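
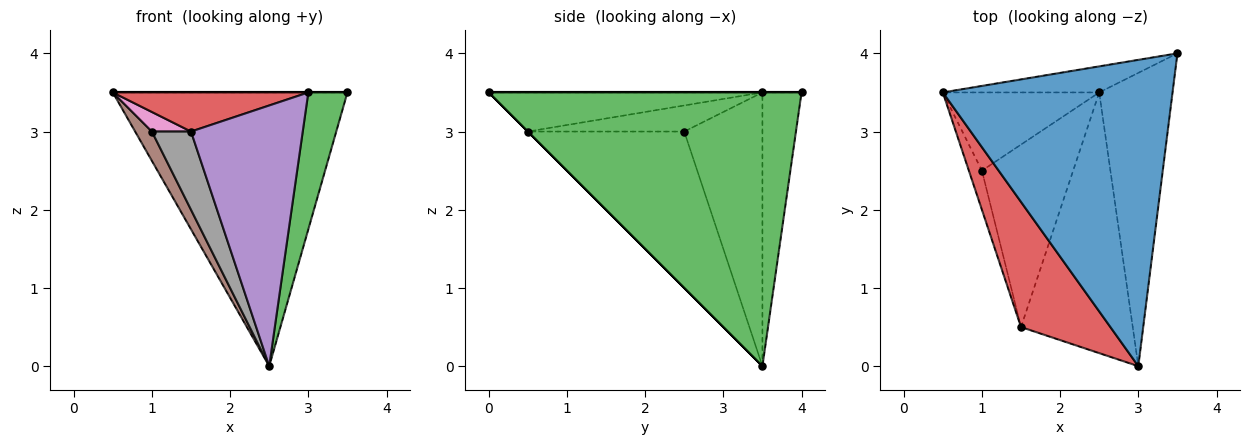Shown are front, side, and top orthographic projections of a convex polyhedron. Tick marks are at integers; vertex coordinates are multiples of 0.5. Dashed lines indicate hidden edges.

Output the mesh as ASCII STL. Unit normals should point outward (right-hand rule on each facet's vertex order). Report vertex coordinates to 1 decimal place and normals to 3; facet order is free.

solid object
 facet normal 0.000 0.000 1.000
  outer loop
   vertex 3.0 0.0 3.5
   vertex 3.5 4.0 3.5
   vertex 0.5 3.5 3.5
  endloop
 endfacet
 facet normal -0.164 0.982 -0.094
  outer loop
   vertex 2.5 3.5 0.0
   vertex 0.5 3.5 3.5
   vertex 3.5 4.0 3.5
  endloop
 endfacet
 facet normal 0.959 -0.120 -0.257
  outer loop
   vertex 2.5 3.5 0.0
   vertex 3.5 4.0 3.5
   vertex 3.0 0.0 3.5
  endloop
 endfacet
 facet normal -0.385 -0.275 0.881
  outer loop
   vertex 1.5 0.5 3.0
   vertex 3.0 0.0 3.5
   vertex 0.5 3.5 3.5
  endloop
 endfacet
 facet normal 0.000 -0.707 -0.707
  outer loop
   vertex 1.5 0.5 3.0
   vertex 2.5 3.5 0.0
   vertex 3.0 0.0 3.5
  endloop
 endfacet
 facet normal -0.854 -0.183 -0.488
  outer loop
   vertex 1.0 2.5 3.0
   vertex 0.5 3.5 3.5
   vertex 2.5 3.5 0.0
  endloop
 endfacet
 facet normal -0.873 -0.218 -0.436
  outer loop
   vertex 1.0 2.5 3.0
   vertex 1.5 0.5 3.0
   vertex 0.5 3.5 3.5
  endloop
 endfacet
 facet normal -0.844 -0.211 -0.493
  outer loop
   vertex 1.0 2.5 3.0
   vertex 2.5 3.5 0.0
   vertex 1.5 0.5 3.0
  endloop
 endfacet
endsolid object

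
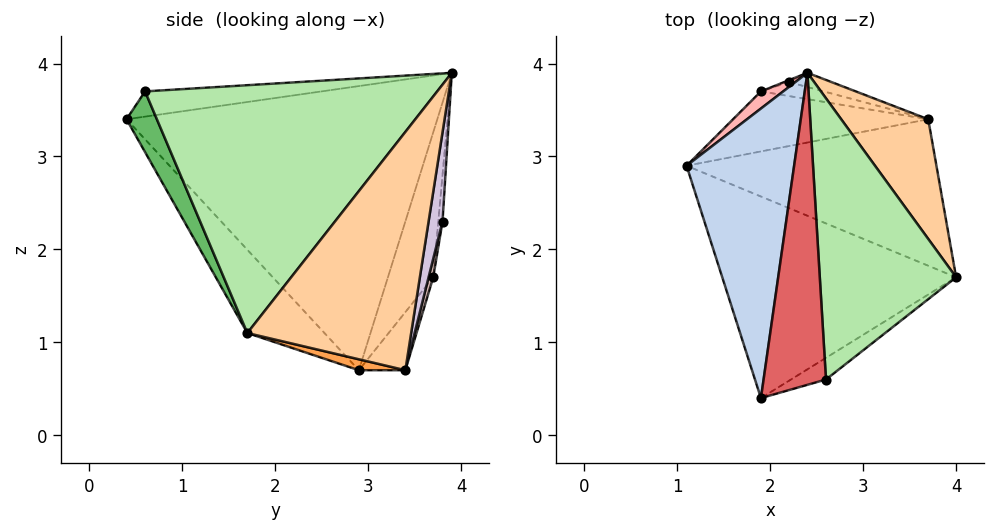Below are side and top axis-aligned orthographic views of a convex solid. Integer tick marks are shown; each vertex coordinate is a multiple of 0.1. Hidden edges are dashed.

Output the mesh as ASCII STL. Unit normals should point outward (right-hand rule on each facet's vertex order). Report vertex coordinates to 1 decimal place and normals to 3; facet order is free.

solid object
 facet normal -0.223 -0.747 -0.626
  outer loop
   vertex 1.9 0.4 3.4
   vertex 1.1 2.9 0.7
   vertex 4.0 1.7 1.1
  endloop
 endfacet
 facet normal -0.932 0.083 0.353
  outer loop
   vertex 2.4 3.9 3.9
   vertex 1.1 2.9 0.7
   vertex 1.9 0.4 3.4
  endloop
 endfacet
 facet normal 0.043 -0.222 -0.974
  outer loop
   vertex 3.7 3.4 0.7
   vertex 4.0 1.7 1.1
   vertex 1.1 2.9 0.7
  endloop
 endfacet
 facet normal 0.912 0.239 0.333
  outer loop
   vertex 3.7 3.4 0.7
   vertex 2.4 3.9 3.9
   vertex 4.0 1.7 1.1
  endloop
 endfacet
 facet normal 0.348 -0.916 -0.200
  outer loop
   vertex 2.6 0.6 3.7
   vertex 1.9 0.4 3.4
   vertex 4.0 1.7 1.1
  endloop
 endfacet
 facet normal 0.876 0.024 0.482
  outer loop
   vertex 2.6 0.6 3.7
   vertex 4.0 1.7 1.1
   vertex 2.4 3.9 3.9
  endloop
 endfacet
 facet normal -0.374 -0.079 0.924
  outer loop
   vertex 2.6 0.6 3.7
   vertex 2.4 3.9 3.9
   vertex 1.9 0.4 3.4
  endloop
 endfacet
 facet normal -0.772 0.624 0.119
  outer loop
   vertex 1.9 3.7 1.7
   vertex 1.1 2.9 0.7
   vertex 2.4 3.9 3.9
  endloop
 endfacet
 facet normal -0.159 0.829 -0.536
  outer loop
   vertex 1.9 3.7 1.7
   vertex 3.7 3.4 0.7
   vertex 1.1 2.9 0.7
  endloop
 endfacet
 facet normal 0.173 0.981 -0.083
  outer loop
   vertex 2.2 3.8 2.3
   vertex 2.4 3.9 3.9
   vertex 3.7 3.4 0.7
  endloop
 endfacet
 facet normal -0.268 0.963 -0.027
  outer loop
   vertex 2.2 3.8 2.3
   vertex 1.9 3.7 1.7
   vertex 2.4 3.9 3.9
  endloop
 endfacet
 facet normal 0.057 0.980 -0.192
  outer loop
   vertex 2.2 3.8 2.3
   vertex 3.7 3.4 0.7
   vertex 1.9 3.7 1.7
  endloop
 endfacet
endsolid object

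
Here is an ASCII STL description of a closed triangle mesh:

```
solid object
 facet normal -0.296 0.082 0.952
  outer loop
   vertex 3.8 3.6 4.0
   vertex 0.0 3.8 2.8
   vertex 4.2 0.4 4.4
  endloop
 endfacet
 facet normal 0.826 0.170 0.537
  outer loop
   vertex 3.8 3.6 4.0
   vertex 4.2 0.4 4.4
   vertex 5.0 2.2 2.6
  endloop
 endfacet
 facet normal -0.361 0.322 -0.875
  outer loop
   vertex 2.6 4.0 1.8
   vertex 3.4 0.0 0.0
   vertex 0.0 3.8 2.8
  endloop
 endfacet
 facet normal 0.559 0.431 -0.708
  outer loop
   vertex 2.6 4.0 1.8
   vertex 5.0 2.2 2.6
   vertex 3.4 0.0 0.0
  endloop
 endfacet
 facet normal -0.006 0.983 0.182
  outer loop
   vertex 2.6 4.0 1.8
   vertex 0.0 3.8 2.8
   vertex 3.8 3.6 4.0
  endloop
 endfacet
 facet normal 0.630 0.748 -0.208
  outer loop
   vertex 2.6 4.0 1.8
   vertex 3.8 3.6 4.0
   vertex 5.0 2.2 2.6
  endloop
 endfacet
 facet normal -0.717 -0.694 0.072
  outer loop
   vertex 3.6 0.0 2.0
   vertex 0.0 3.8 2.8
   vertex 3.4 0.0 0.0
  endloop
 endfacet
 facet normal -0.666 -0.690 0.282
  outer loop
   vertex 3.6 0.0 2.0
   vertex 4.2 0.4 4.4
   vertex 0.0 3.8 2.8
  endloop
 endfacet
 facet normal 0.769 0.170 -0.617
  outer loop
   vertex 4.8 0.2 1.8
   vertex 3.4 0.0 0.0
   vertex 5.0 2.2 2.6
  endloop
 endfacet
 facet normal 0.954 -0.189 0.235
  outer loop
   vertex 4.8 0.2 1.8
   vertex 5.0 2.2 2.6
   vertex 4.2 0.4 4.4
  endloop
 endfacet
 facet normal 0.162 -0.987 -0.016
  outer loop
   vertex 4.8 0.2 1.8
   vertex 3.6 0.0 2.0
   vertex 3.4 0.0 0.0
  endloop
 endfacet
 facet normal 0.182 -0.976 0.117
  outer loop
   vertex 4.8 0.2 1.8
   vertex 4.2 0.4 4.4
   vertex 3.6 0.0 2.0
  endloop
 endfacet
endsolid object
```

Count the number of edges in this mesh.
18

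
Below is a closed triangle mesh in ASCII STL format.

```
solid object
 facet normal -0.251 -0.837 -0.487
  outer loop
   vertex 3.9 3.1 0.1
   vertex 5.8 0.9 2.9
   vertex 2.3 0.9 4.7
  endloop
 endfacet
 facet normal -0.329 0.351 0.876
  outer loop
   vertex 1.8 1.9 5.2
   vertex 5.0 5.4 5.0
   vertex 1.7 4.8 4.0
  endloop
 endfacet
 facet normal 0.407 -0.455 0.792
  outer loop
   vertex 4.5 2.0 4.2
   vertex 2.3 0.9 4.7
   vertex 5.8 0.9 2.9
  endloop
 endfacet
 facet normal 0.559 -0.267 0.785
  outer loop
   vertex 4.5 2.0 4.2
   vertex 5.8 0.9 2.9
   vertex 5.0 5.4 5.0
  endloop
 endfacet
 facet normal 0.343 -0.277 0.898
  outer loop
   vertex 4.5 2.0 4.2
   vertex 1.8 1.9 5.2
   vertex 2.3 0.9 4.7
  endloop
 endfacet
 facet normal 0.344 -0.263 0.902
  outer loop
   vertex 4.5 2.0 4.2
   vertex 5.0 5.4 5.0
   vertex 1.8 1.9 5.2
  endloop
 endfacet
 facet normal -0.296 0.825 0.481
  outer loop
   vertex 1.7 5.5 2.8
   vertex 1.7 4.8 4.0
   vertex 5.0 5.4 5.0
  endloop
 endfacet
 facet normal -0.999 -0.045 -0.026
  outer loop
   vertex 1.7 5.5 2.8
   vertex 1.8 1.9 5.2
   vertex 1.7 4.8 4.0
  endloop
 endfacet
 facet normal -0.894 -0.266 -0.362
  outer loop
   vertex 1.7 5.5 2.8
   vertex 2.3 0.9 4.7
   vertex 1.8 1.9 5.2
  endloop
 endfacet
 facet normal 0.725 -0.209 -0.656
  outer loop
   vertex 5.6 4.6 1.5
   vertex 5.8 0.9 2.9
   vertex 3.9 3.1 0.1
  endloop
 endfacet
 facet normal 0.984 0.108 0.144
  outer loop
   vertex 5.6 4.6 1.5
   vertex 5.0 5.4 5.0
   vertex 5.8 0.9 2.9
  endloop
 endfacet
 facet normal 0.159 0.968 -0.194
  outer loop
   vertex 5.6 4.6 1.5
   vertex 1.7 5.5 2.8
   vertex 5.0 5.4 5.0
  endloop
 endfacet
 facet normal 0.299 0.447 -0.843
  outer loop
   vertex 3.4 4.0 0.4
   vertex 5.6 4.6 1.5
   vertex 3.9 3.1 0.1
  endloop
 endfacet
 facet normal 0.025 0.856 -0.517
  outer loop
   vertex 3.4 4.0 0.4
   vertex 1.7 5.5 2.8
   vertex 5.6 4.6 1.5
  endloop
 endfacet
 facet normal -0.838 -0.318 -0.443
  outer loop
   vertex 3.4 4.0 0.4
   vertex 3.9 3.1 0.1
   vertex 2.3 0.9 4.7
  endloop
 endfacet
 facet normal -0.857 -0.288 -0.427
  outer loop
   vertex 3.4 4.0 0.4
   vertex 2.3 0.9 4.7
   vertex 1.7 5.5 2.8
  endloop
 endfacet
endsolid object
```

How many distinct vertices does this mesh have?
10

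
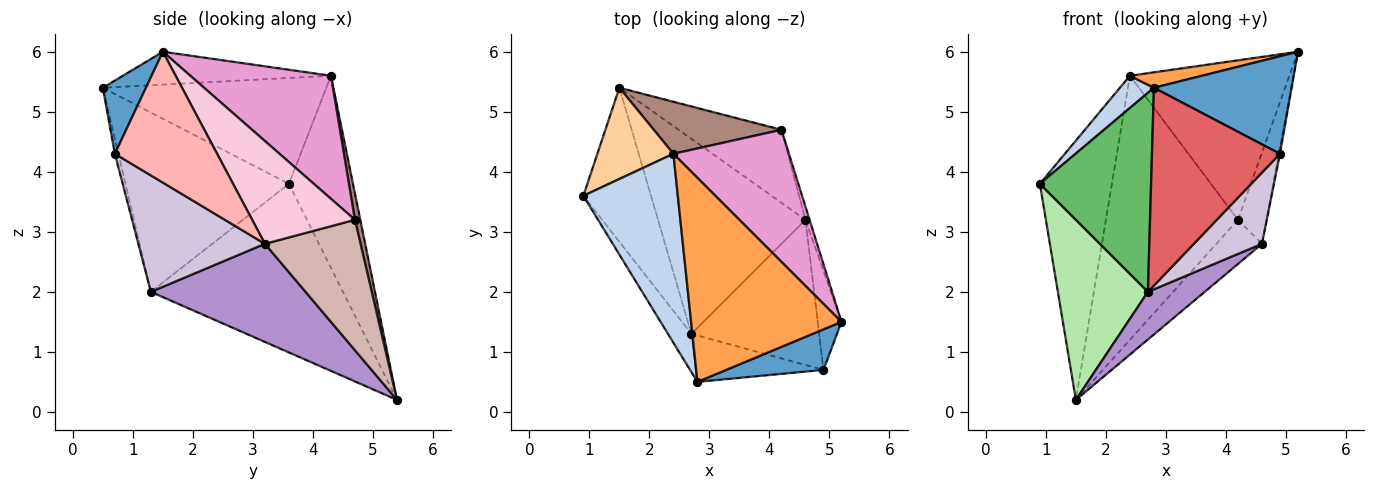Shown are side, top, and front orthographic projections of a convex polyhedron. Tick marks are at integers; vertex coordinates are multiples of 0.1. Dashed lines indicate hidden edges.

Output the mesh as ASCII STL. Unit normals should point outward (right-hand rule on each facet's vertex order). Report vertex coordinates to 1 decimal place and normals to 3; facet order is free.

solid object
 facet normal 0.278 -0.887 0.369
  outer loop
   vertex 4.9 0.7 4.3
   vertex 5.2 1.5 6.0
   vertex 2.8 0.5 5.4
  endloop
 endfacet
 facet normal -0.741 -0.113 0.662
  outer loop
   vertex 2.4 4.3 5.6
   vertex 0.9 3.6 3.8
   vertex 2.8 0.5 5.4
  endloop
 endfacet
 facet normal -0.213 -0.074 0.974
  outer loop
   vertex 2.4 4.3 5.6
   vertex 2.8 0.5 5.4
   vertex 5.2 1.5 6.0
  endloop
 endfacet
 facet normal -0.643 0.723 0.254
  outer loop
   vertex 2.4 4.3 5.6
   vertex 1.5 5.4 0.2
   vertex 0.9 3.6 3.8
  endloop
 endfacet
 facet normal -0.822 -0.559 -0.107
  outer loop
   vertex 2.7 1.3 2.0
   vertex 2.8 0.5 5.4
   vertex 0.9 3.6 3.8
  endloop
 endfacet
 facet normal -0.851 -0.399 -0.341
  outer loop
   vertex 2.7 1.3 2.0
   vertex 0.9 3.6 3.8
   vertex 1.5 5.4 0.2
  endloop
 endfacet
 facet normal -0.027 -0.973 -0.228
  outer loop
   vertex 2.7 1.3 2.0
   vertex 4.9 0.7 4.3
   vertex 2.8 0.5 5.4
  endloop
 endfacet
 facet normal 0.984 0.011 -0.179
  outer loop
   vertex 4.6 3.2 2.8
   vertex 5.2 1.5 6.0
   vertex 4.9 0.7 4.3
  endloop
 endfacet
 facet normal 0.543 -0.199 -0.816
  outer loop
   vertex 4.6 3.2 2.8
   vertex 2.7 1.3 2.0
   vertex 1.5 5.4 0.2
  endloop
 endfacet
 facet normal 0.633 -0.341 -0.695
  outer loop
   vertex 4.6 3.2 2.8
   vertex 4.9 0.7 4.3
   vertex 2.7 1.3 2.0
  endloop
 endfacet
 facet normal 0.040 0.980 0.193
  outer loop
   vertex 4.2 4.7 3.2
   vertex 1.5 5.4 0.2
   vertex 2.4 4.3 5.6
  endloop
 endfacet
 facet normal 0.735 0.351 -0.580
  outer loop
   vertex 4.2 4.7 3.2
   vertex 4.6 3.2 2.8
   vertex 1.5 5.4 0.2
  endloop
 endfacet
 facet normal 0.562 0.637 0.528
  outer loop
   vertex 4.2 4.7 3.2
   vertex 2.4 4.3 5.6
   vertex 5.2 1.5 6.0
  endloop
 endfacet
 facet normal 0.963 0.267 -0.039
  outer loop
   vertex 4.2 4.7 3.2
   vertex 5.2 1.5 6.0
   vertex 4.6 3.2 2.8
  endloop
 endfacet
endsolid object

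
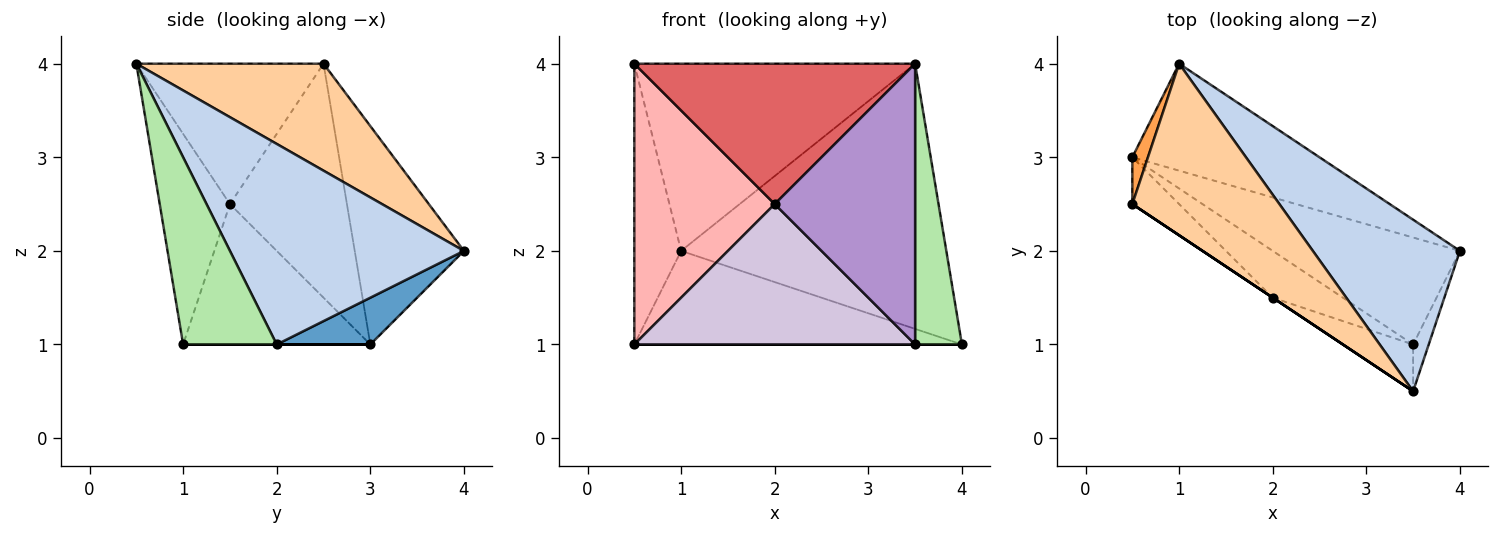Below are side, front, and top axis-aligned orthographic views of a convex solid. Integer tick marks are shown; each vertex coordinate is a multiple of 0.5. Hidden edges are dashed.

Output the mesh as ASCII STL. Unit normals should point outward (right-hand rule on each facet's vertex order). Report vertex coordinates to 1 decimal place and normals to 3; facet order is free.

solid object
 facet normal 0.185 0.647 -0.740
  outer loop
   vertex 1.0 4.0 2.0
   vertex 4.0 2.0 1.0
   vertex 0.5 3.0 1.0
  endloop
 endfacet
 facet normal 0.595 0.675 0.437
  outer loop
   vertex 1.0 4.0 2.0
   vertex 3.5 0.5 4.0
   vertex 4.0 2.0 1.0
  endloop
 endfacet
 facet normal -0.917 0.393 0.066
  outer loop
   vertex 0.5 2.5 4.0
   vertex 1.0 4.0 2.0
   vertex 0.5 3.0 1.0
  endloop
 endfacet
 facet normal 0.441 0.662 0.606
  outer loop
   vertex 0.5 2.5 4.0
   vertex 3.5 0.5 4.0
   vertex 1.0 4.0 2.0
  endloop
 endfacet
 facet normal 0.000 0.000 -1.000
  outer loop
   vertex 3.5 1.0 1.0
   vertex 0.5 3.0 1.0
   vertex 4.0 2.0 1.0
  endloop
 endfacet
 facet normal 0.892 -0.446 -0.074
  outer loop
   vertex 3.5 1.0 1.0
   vertex 4.0 2.0 1.0
   vertex 3.5 0.5 4.0
  endloop
 endfacet
 facet normal -0.555 -0.832 0.000
  outer loop
   vertex 2.0 1.5 2.5
   vertex 3.5 0.5 4.0
   vertex 0.5 2.5 4.0
  endloop
 endfacet
 facet normal -0.635 -0.762 -0.127
  outer loop
   vertex 2.0 1.5 2.5
   vertex 0.5 2.5 4.0
   vertex 0.5 3.0 1.0
  endloop
 endfacet
 facet normal -0.442 -0.885 -0.147
  outer loop
   vertex 2.0 1.5 2.5
   vertex 3.5 1.0 1.0
   vertex 3.5 0.5 4.0
  endloop
 endfacet
 facet normal -0.535 -0.802 -0.267
  outer loop
   vertex 2.0 1.5 2.5
   vertex 0.5 3.0 1.0
   vertex 3.5 1.0 1.0
  endloop
 endfacet
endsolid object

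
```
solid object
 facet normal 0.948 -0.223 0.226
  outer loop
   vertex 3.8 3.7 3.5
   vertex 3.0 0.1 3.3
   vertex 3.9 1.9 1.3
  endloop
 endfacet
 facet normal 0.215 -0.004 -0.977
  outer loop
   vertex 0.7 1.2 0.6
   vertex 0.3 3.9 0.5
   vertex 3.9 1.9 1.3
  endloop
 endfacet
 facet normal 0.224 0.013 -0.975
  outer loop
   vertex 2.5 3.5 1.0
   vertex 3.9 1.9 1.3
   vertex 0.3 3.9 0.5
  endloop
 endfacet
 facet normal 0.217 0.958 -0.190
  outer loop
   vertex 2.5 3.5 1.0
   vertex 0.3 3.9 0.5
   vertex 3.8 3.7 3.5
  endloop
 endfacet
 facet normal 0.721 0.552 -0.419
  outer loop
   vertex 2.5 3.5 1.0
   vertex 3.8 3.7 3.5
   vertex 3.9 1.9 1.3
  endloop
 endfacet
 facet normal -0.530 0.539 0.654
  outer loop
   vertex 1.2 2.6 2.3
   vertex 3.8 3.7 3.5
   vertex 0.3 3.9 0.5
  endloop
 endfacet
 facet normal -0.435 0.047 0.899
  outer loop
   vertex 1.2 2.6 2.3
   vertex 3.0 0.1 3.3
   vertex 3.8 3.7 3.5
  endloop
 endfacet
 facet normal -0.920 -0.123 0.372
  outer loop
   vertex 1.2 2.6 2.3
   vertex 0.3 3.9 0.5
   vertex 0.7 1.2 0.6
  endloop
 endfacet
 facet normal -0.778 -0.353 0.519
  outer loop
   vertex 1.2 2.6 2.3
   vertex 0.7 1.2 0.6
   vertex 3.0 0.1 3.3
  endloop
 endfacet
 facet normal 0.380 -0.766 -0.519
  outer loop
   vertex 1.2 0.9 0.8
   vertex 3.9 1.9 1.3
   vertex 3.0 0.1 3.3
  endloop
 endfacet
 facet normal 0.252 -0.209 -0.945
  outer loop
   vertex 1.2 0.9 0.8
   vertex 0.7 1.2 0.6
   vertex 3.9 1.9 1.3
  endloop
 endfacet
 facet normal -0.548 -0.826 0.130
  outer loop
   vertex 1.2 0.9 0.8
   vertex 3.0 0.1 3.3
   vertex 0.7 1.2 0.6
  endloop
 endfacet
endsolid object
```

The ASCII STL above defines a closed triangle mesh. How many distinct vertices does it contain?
8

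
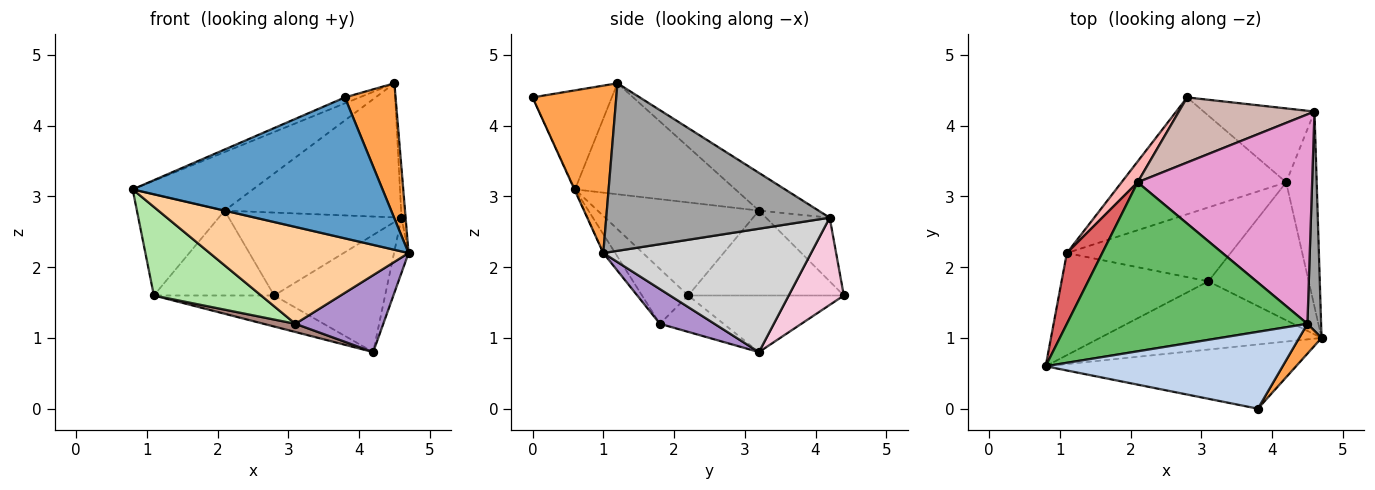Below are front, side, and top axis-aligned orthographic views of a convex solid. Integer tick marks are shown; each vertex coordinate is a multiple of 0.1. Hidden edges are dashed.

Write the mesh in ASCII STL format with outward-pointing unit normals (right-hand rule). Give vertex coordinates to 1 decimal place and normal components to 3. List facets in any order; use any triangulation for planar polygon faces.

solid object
 facet normal -0.002 -0.910 -0.415
  outer loop
   vertex 3.8 0.0 4.4
   vertex 0.8 0.6 3.1
   vertex 4.7 1.0 2.2
  endloop
 endfacet
 facet normal -0.385 0.071 0.920
  outer loop
   vertex 3.8 0.0 4.4
   vertex 4.5 1.2 4.6
   vertex 0.8 0.6 3.1
  endloop
 endfacet
 facet normal 0.850 -0.515 0.114
  outer loop
   vertex 3.8 0.0 4.4
   vertex 4.7 1.0 2.2
   vertex 4.5 1.2 4.6
  endloop
 endfacet
 facet normal -0.049 -0.817 -0.575
  outer loop
   vertex 3.1 1.8 1.2
   vertex 4.7 1.0 2.2
   vertex 0.8 0.6 3.1
  endloop
 endfacet
 facet normal -0.400 0.300 0.866
  outer loop
   vertex 2.1 3.2 2.8
   vertex 0.8 0.6 3.1
   vertex 4.5 1.2 4.6
  endloop
 endfacet
 facet normal -0.272 -0.631 -0.727
  outer loop
   vertex 1.1 2.2 1.6
   vertex 3.1 1.8 1.2
   vertex 0.8 0.6 3.1
  endloop
 endfacet
 facet normal -0.833 0.453 0.317
  outer loop
   vertex 1.1 2.2 1.6
   vertex 0.8 0.6 3.1
   vertex 2.1 3.2 2.8
  endloop
 endfacet
 facet normal -0.783 0.605 0.148
  outer loop
   vertex 1.1 2.2 1.6
   vertex 2.1 3.2 2.8
   vertex 2.8 4.4 1.6
  endloop
 endfacet
 facet normal 0.289 -0.466 -0.836
  outer loop
   vertex 4.2 3.2 0.8
   vertex 4.7 1.0 2.2
   vertex 3.1 1.8 1.2
  endloop
 endfacet
 facet normal -0.315 0.244 -0.917
  outer loop
   vertex 4.2 3.2 0.8
   vertex 1.1 2.2 1.6
   vertex 2.8 4.4 1.6
  endloop
 endfacet
 facet normal -0.216 -0.108 -0.970
  outer loop
   vertex 4.2 3.2 0.8
   vertex 3.1 1.8 1.2
   vertex 1.1 2.2 1.6
  endloop
 endfacet
 facet normal -0.278 0.755 0.593
  outer loop
   vertex 4.6 4.2 2.7
   vertex 2.8 4.4 1.6
   vertex 2.1 3.2 2.8
  endloop
 endfacet
 facet normal -0.179 0.531 0.828
  outer loop
   vertex 4.6 4.2 2.7
   vertex 2.1 3.2 2.8
   vertex 4.5 1.2 4.6
  endloop
 endfacet
 facet normal 0.387 0.780 -0.492
  outer loop
   vertex 4.6 4.2 2.7
   vertex 4.2 3.2 0.8
   vertex 2.8 4.4 1.6
  endloop
 endfacet
 facet normal 0.997 0.018 0.082
  outer loop
   vertex 4.6 4.2 2.7
   vertex 4.5 1.2 4.6
   vertex 4.7 1.0 2.2
  endloop
 endfacet
 facet normal 0.969 0.068 -0.240
  outer loop
   vertex 4.6 4.2 2.7
   vertex 4.7 1.0 2.2
   vertex 4.2 3.2 0.8
  endloop
 endfacet
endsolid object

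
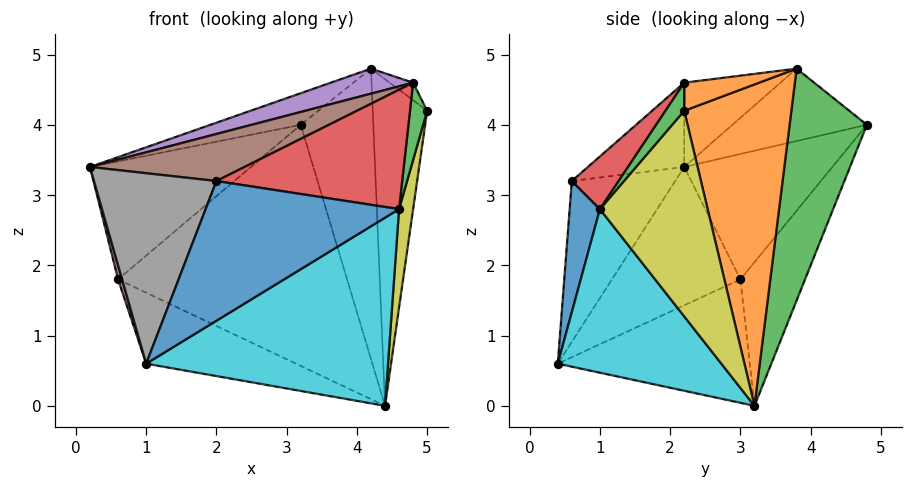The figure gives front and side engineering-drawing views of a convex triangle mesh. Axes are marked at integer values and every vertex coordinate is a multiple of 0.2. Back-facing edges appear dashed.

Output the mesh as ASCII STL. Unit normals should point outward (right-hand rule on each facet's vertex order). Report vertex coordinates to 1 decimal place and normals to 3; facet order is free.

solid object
 facet normal -0.415 0.278 0.866
  outer loop
   vertex 4.2 3.8 4.8
   vertex 3.2 4.8 4.0
   vertex 0.2 2.2 3.4
  endloop
 endfacet
 facet normal 0.891 0.453 -0.019
  outer loop
   vertex 4.2 3.8 4.8
   vertex 5.0 2.2 4.2
   vertex 4.4 3.2 0.0
  endloop
 endfacet
 facet normal 0.728 0.684 -0.055
  outer loop
   vertex 4.2 3.8 4.8
   vertex 4.4 3.2 0.0
   vertex 3.2 4.8 4.0
  endloop
 endfacet
 facet normal -0.664 0.722 0.195
  outer loop
   vertex 0.6 3.0 1.8
   vertex 0.2 2.2 3.4
   vertex 3.2 4.8 4.0
  endloop
 endfacet
 facet normal -0.246 0.872 -0.423
  outer loop
   vertex 0.6 3.0 1.8
   vertex 3.2 4.8 4.0
   vertex 4.4 3.2 0.0
  endloop
 endfacet
 facet normal -0.966 -0.030 -0.257
  outer loop
   vertex 0.6 3.0 1.8
   vertex 1.0 0.4 0.6
   vertex 0.2 2.2 3.4
  endloop
 endfacet
 facet normal -0.419 0.327 -0.847
  outer loop
   vertex 0.6 3.0 1.8
   vertex 4.4 3.2 0.0
   vertex 1.0 0.4 0.6
  endloop
 endfacet
 facet normal -0.617 -0.730 0.293
  outer loop
   vertex 2.0 0.6 3.2
   vertex 0.2 2.2 3.4
   vertex 1.0 0.4 0.6
  endloop
 endfacet
 facet normal 0.977 -0.127 -0.170
  outer loop
   vertex 4.6 1.0 2.8
   vertex 4.4 3.2 0.0
   vertex 5.0 2.2 4.2
  endloop
 endfacet
 facet normal 0.461 -0.682 -0.568
  outer loop
   vertex 4.6 1.0 2.8
   vertex 1.0 0.4 0.6
   vertex 4.4 3.2 0.0
  endloop
 endfacet
 facet normal 0.155 -0.988 0.017
  outer loop
   vertex 4.6 1.0 2.8
   vertex 2.0 0.6 3.2
   vertex 1.0 0.4 0.6
  endloop
 endfacet
 facet normal 0.861 0.269 0.431
  outer loop
   vertex 4.8 2.2 4.6
   vertex 5.0 2.2 4.2
   vertex 4.2 3.8 4.8
  endloop
 endfacet
 facet normal 0.692 -0.634 0.346
  outer loop
   vertex 4.8 2.2 4.6
   vertex 4.6 1.0 2.8
   vertex 5.0 2.2 4.2
  endloop
 endfacet
 facet normal 0.208 -0.824 0.526
  outer loop
   vertex 4.8 2.2 4.6
   vertex 2.0 0.6 3.2
   vertex 4.6 1.0 2.8
  endloop
 endfacet
 facet normal -0.247 -0.211 0.946
  outer loop
   vertex 4.8 2.2 4.6
   vertex 4.2 3.8 4.8
   vertex 0.2 2.2 3.4
  endloop
 endfacet
 facet normal -0.234 -0.375 0.897
  outer loop
   vertex 4.8 2.2 4.6
   vertex 0.2 2.2 3.4
   vertex 2.0 0.6 3.2
  endloop
 endfacet
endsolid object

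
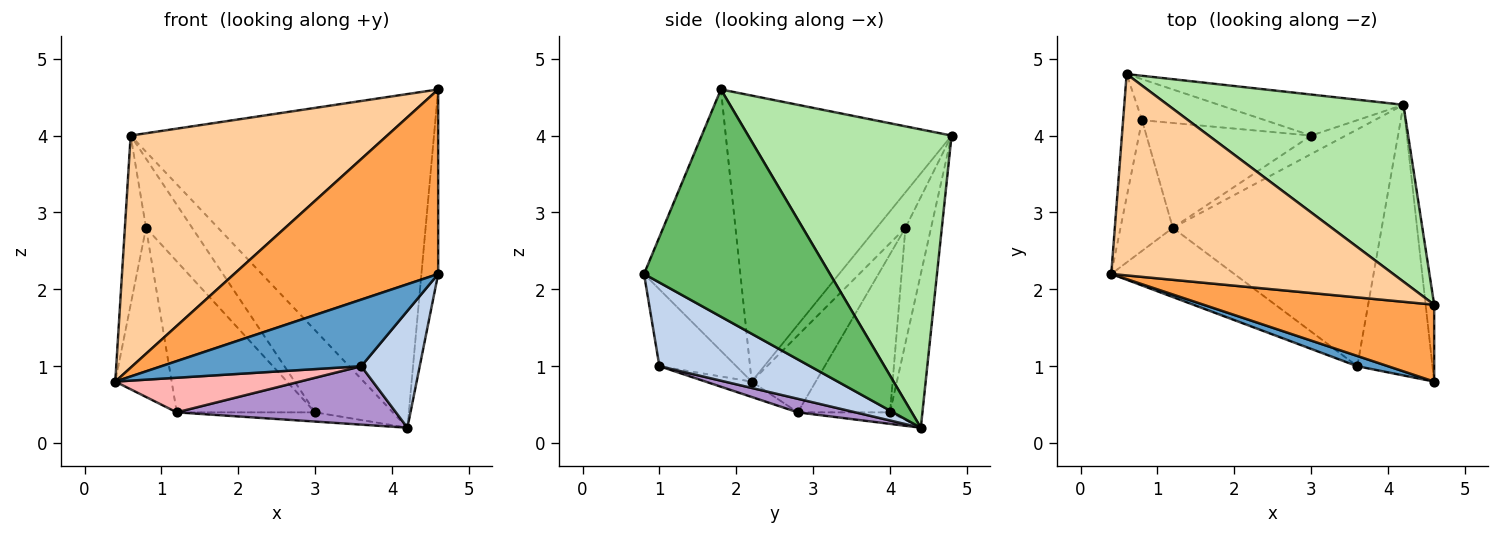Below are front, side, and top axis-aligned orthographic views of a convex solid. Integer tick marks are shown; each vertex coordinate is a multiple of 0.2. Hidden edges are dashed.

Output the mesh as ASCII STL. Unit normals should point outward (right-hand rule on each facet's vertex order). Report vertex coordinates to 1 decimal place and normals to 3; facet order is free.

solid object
 facet normal -0.355 -0.924 0.142
  outer loop
   vertex 3.6 1.0 1.0
   vertex 4.6 0.8 2.2
   vertex 0.4 2.2 0.8
  endloop
 endfacet
 facet normal 0.715 -0.277 -0.642
  outer loop
   vertex 3.6 1.0 1.0
   vertex 4.2 4.4 0.2
   vertex 4.6 0.8 2.2
  endloop
 endfacet
 facet normal -0.400 -0.846 0.353
  outer loop
   vertex 4.6 1.8 4.6
   vertex 0.4 2.2 0.8
   vertex 4.6 0.8 2.2
  endloop
 endfacet
 facet normal -0.554 -0.629 0.546
  outer loop
   vertex 4.6 1.8 4.6
   vertex 0.6 4.8 4.0
   vertex 0.4 2.2 0.8
  endloop
 endfacet
 facet normal 0.995 0.090 -0.037
  outer loop
   vertex 4.6 1.8 4.6
   vertex 4.6 0.8 2.2
   vertex 4.2 4.4 0.2
  endloop
 endfacet
 facet normal 0.510 0.760 0.403
  outer loop
   vertex 4.6 1.8 4.6
   vertex 4.2 4.4 0.2
   vertex 0.6 4.8 4.0
  endloop
 endfacet
 facet normal -0.349 0.838 -0.419
  outer loop
   vertex 3.0 4.0 0.4
   vertex 0.6 4.8 4.0
   vertex 4.2 4.4 0.2
  endloop
 endfacet
 facet normal -0.111 -0.444 -0.889
  outer loop
   vertex 1.2 2.8 0.4
   vertex 3.6 1.0 1.0
   vertex 0.4 2.2 0.8
  endloop
 endfacet
 facet normal 0.063 -0.239 -0.969
  outer loop
   vertex 1.2 2.8 0.4
   vertex 4.2 4.4 0.2
   vertex 3.6 1.0 1.0
  endloop
 endfacet
 facet normal -0.286 0.429 -0.857
  outer loop
   vertex 1.2 2.8 0.4
   vertex 3.0 4.0 0.4
   vertex 4.2 4.4 0.2
  endloop
 endfacet
 facet normal -0.431 0.776 -0.460
  outer loop
   vertex 0.8 4.2 2.8
   vertex 0.6 4.8 4.0
   vertex 3.0 4.0 0.4
  endloop
 endfacet
 facet normal -0.480 0.720 -0.500
  outer loop
   vertex 0.8 4.2 2.8
   vertex 3.0 4.0 0.4
   vertex 1.2 2.8 0.4
  endloop
 endfacet
 facet normal -0.741 0.543 -0.395
  outer loop
   vertex 0.8 4.2 2.8
   vertex 0.4 2.2 0.8
   vertex 0.6 4.8 4.0
  endloop
 endfacet
 facet normal -0.669 0.588 -0.455
  outer loop
   vertex 0.8 4.2 2.8
   vertex 1.2 2.8 0.4
   vertex 0.4 2.2 0.8
  endloop
 endfacet
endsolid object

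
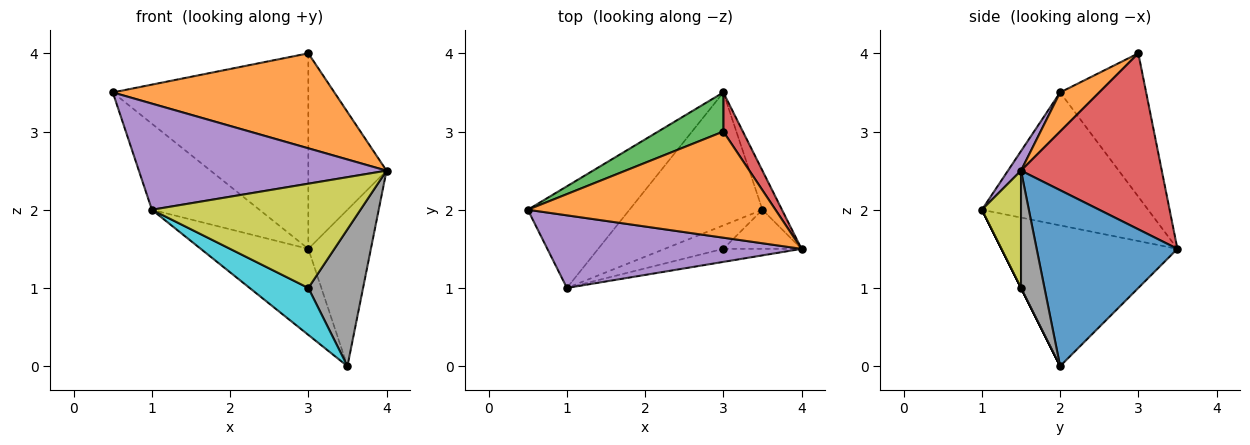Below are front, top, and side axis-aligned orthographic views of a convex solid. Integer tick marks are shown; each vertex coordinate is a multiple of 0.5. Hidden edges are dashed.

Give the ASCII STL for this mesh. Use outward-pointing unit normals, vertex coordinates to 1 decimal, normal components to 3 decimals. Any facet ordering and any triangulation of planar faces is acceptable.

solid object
 facet normal 0.909 0.404 -0.101
  outer loop
   vertex 3.5 2.0 0.0
   vertex 3.0 3.5 1.5
   vertex 4.0 1.5 2.5
  endloop
 endfacet
 facet normal 0.117 -0.662 0.740
  outer loop
   vertex 3.0 3.0 4.0
   vertex 0.5 2.0 3.5
   vertex 4.0 1.5 2.5
  endloop
 endfacet
 facet normal -0.396 0.900 0.180
  outer loop
   vertex 3.0 3.0 4.0
   vertex 3.0 3.5 1.5
   vertex 0.5 2.0 3.5
  endloop
 endfacet
 facet normal 0.870 0.483 0.097
  outer loop
   vertex 3.0 3.0 4.0
   vertex 4.0 1.5 2.5
   vertex 3.0 3.5 1.5
  endloop
 endfacet
 facet normal 0.043 -0.825 0.564
  outer loop
   vertex 1.0 1.0 2.0
   vertex 4.0 1.5 2.5
   vertex 0.5 2.0 3.5
  endloop
 endfacet
 facet normal -0.706 0.457 -0.540
  outer loop
   vertex 1.0 1.0 2.0
   vertex 0.5 2.0 3.5
   vertex 3.0 3.5 1.5
  endloop
 endfacet
 facet normal -0.664 0.406 -0.627
  outer loop
   vertex 1.0 1.0 2.0
   vertex 3.0 3.5 1.5
   vertex 3.5 2.0 0.0
  endloop
 endfacet
 facet normal 0.381 -0.889 -0.254
  outer loop
   vertex 3.0 1.5 1.0
   vertex 3.5 2.0 0.0
   vertex 4.0 1.5 2.5
  endloop
 endfacet
 facet normal 0.183 -0.976 -0.122
  outer loop
   vertex 3.0 1.5 1.0
   vertex 4.0 1.5 2.5
   vertex 1.0 1.0 2.0
  endloop
 endfacet
 facet normal 0.000 -0.894 -0.447
  outer loop
   vertex 3.0 1.5 1.0
   vertex 1.0 1.0 2.0
   vertex 3.5 2.0 0.0
  endloop
 endfacet
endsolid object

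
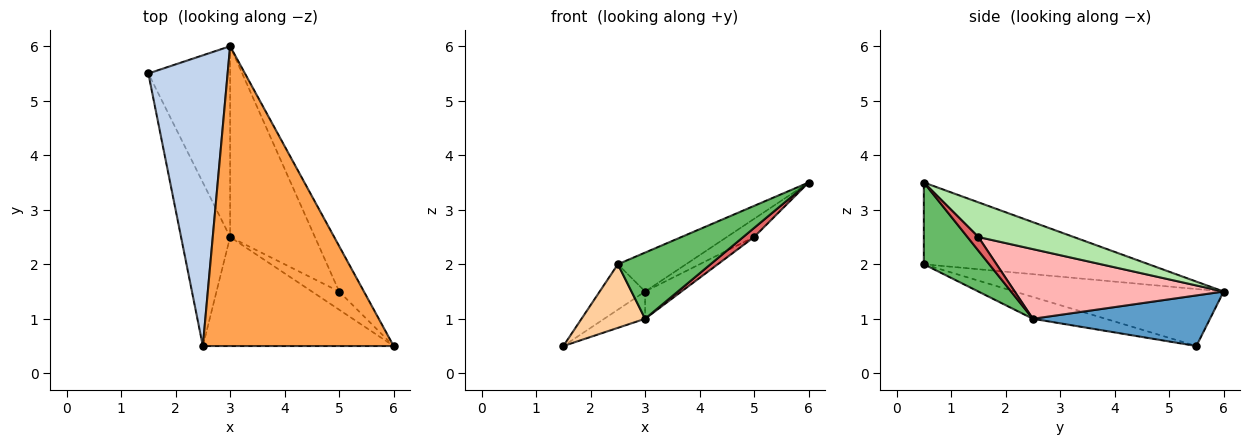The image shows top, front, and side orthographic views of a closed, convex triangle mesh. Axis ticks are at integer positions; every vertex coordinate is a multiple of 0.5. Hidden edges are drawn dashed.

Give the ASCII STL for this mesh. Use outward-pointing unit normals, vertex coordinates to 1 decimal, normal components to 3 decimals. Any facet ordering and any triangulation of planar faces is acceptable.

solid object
 facet normal 0.523 0.121 -0.844
  outer loop
   vertex 3.0 2.5 1.0
   vertex 1.5 5.5 0.5
   vertex 3.0 6.0 1.5
  endloop
 endfacet
 facet normal -0.579 0.126 0.806
  outer loop
   vertex 2.5 0.5 2.0
   vertex 3.0 6.0 1.5
   vertex 1.5 5.5 0.5
  endloop
 endfacet
 facet normal -0.391 0.119 0.913
  outer loop
   vertex 2.5 0.5 2.0
   vertex 6.0 0.5 3.5
   vertex 3.0 6.0 1.5
  endloop
 endfacet
 facet normal -0.383 -0.335 -0.861
  outer loop
   vertex 2.5 0.5 2.0
   vertex 1.5 5.5 0.5
   vertex 3.0 2.5 1.0
  endloop
 endfacet
 facet normal 0.344 -0.487 -0.803
  outer loop
   vertex 2.5 0.5 2.0
   vertex 3.0 2.5 1.0
   vertex 6.0 0.5 3.5
  endloop
 endfacet
 facet normal 0.793 0.226 -0.566
  outer loop
   vertex 5.0 1.5 2.5
   vertex 3.0 6.0 1.5
   vertex 6.0 0.5 3.5
  endloop
 endfacet
 facet normal 0.408 -0.408 -0.816
  outer loop
   vertex 5.0 1.5 2.5
   vertex 6.0 0.5 3.5
   vertex 3.0 2.5 1.0
  endloop
 endfacet
 facet normal 0.631 0.110 -0.768
  outer loop
   vertex 5.0 1.5 2.5
   vertex 3.0 2.5 1.0
   vertex 3.0 6.0 1.5
  endloop
 endfacet
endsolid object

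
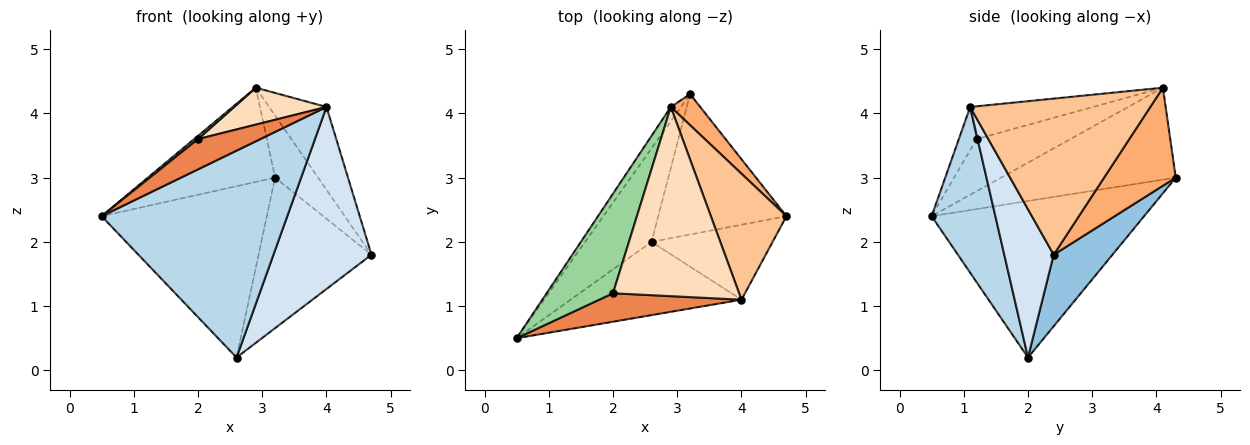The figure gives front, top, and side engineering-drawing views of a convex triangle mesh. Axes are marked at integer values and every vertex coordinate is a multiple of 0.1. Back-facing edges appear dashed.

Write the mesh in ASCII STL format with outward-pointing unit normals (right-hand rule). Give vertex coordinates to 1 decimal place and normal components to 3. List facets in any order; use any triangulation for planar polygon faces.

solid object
 facet normal -0.749 0.582 -0.318
  outer loop
   vertex 2.6 2.0 0.2
   vertex 0.5 0.5 2.4
   vertex 3.2 4.3 3.0
  endloop
 endfacet
 facet normal 0.356 0.683 -0.638
  outer loop
   vertex 2.6 2.0 0.2
   vertex 3.2 4.3 3.0
   vertex 4.7 2.4 1.8
  endloop
 endfacet
 facet normal 0.308 -0.897 -0.318
  outer loop
   vertex 4.0 1.1 4.1
   vertex 0.5 0.5 2.4
   vertex 2.6 2.0 0.2
  endloop
 endfacet
 facet normal 0.423 -0.838 -0.345
  outer loop
   vertex 4.0 1.1 4.1
   vertex 2.6 2.0 0.2
   vertex 4.7 2.4 1.8
  endloop
 endfacet
 facet normal -0.203 -0.714 0.670
  outer loop
   vertex 2.0 1.2 3.6
   vertex 0.5 0.5 2.4
   vertex 4.0 1.1 4.1
  endloop
 endfacet
 facet normal 0.830 0.498 0.249
  outer loop
   vertex 2.9 4.1 4.4
   vertex 4.7 2.4 1.8
   vertex 3.2 4.3 3.0
  endloop
 endfacet
 facet normal 0.865 0.275 0.419
  outer loop
   vertex 2.9 4.1 4.4
   vertex 4.0 1.1 4.1
   vertex 4.7 2.4 1.8
  endloop
 endfacet
 facet normal -0.247 -0.186 0.951
  outer loop
   vertex 2.9 4.1 4.4
   vertex 2.0 1.2 3.6
   vertex 4.0 1.1 4.1
  endloop
 endfacet
 facet normal -0.805 0.586 -0.089
  outer loop
   vertex 2.9 4.1 4.4
   vertex 3.2 4.3 3.0
   vertex 0.5 0.5 2.4
  endloop
 endfacet
 facet normal -0.617 -0.025 0.786
  outer loop
   vertex 2.9 4.1 4.4
   vertex 0.5 0.5 2.4
   vertex 2.0 1.2 3.6
  endloop
 endfacet
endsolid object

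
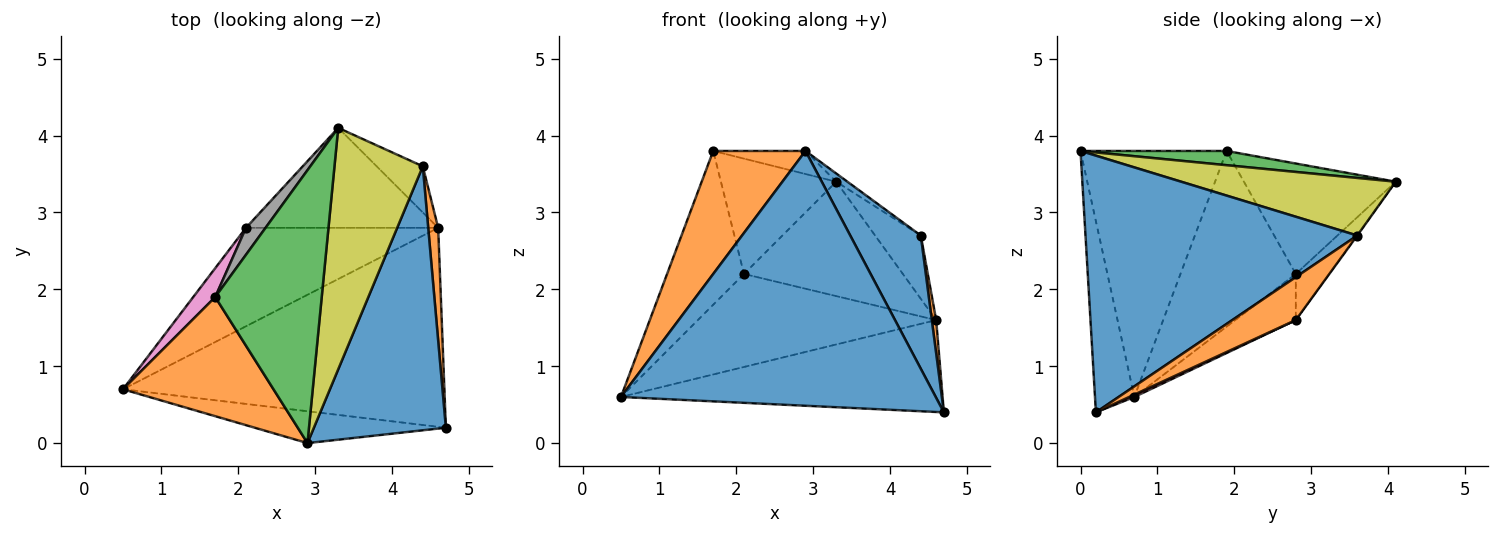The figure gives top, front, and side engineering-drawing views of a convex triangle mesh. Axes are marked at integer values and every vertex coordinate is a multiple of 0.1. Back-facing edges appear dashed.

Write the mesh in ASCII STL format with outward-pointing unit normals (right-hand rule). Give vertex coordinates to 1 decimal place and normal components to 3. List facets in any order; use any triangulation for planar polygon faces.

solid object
 facet normal -0.123 -0.985 -0.123
  outer loop
   vertex 2.9 0.0 3.8
   vertex 0.5 0.7 0.6
   vertex 4.7 0.2 0.4
  endloop
 endfacet
 facet normal -0.751 -0.474 0.459
  outer loop
   vertex 1.7 1.9 3.8
   vertex 0.5 0.7 0.6
   vertex 2.9 0.0 3.8
  endloop
 endfacet
 facet normal 0.132 0.083 0.988
  outer loop
   vertex 1.7 1.9 3.8
   vertex 2.9 0.0 3.8
   vertex 3.3 4.1 3.4
  endloop
 endfacet
 facet normal 0.007 0.419 -0.908
  outer loop
   vertex 4.6 2.8 1.6
   vertex 4.7 0.2 0.4
   vertex 0.5 0.7 0.6
  endloop
 endfacet
 facet normal -0.172 0.677 -0.716
  outer loop
   vertex 2.1 2.8 2.2
   vertex 4.6 2.8 1.6
   vertex 0.5 0.7 0.6
  endloop
 endfacet
 facet normal -0.156 0.744 -0.650
  outer loop
   vertex 2.1 2.8 2.2
   vertex 3.3 4.1 3.4
   vertex 4.6 2.8 1.6
  endloop
 endfacet
 facet normal -0.828 0.552 0.103
  outer loop
   vertex 2.1 2.8 2.2
   vertex 0.5 0.7 0.6
   vertex 1.7 1.9 3.8
  endloop
 endfacet
 facet normal -0.789 0.599 0.140
  outer loop
   vertex 2.1 2.8 2.2
   vertex 1.7 1.9 3.8
   vertex 3.3 4.1 3.4
  endloop
 endfacet
 facet normal 0.546 0.028 0.837
  outer loop
   vertex 4.4 3.6 2.7
   vertex 3.3 4.1 3.4
   vertex 2.9 0.0 3.8
  endloop
 endfacet
 facet normal -0.008 0.808 -0.589
  outer loop
   vertex 4.4 3.6 2.7
   vertex 4.6 2.8 1.6
   vertex 3.3 4.1 3.4
  endloop
 endfacet
 facet normal 0.867 -0.225 0.446
  outer loop
   vertex 4.4 3.6 2.7
   vertex 2.9 0.0 3.8
   vertex 4.7 0.2 0.4
  endloop
 endfacet
 facet normal 0.972 -0.067 0.225
  outer loop
   vertex 4.4 3.6 2.7
   vertex 4.7 0.2 0.4
   vertex 4.6 2.8 1.6
  endloop
 endfacet
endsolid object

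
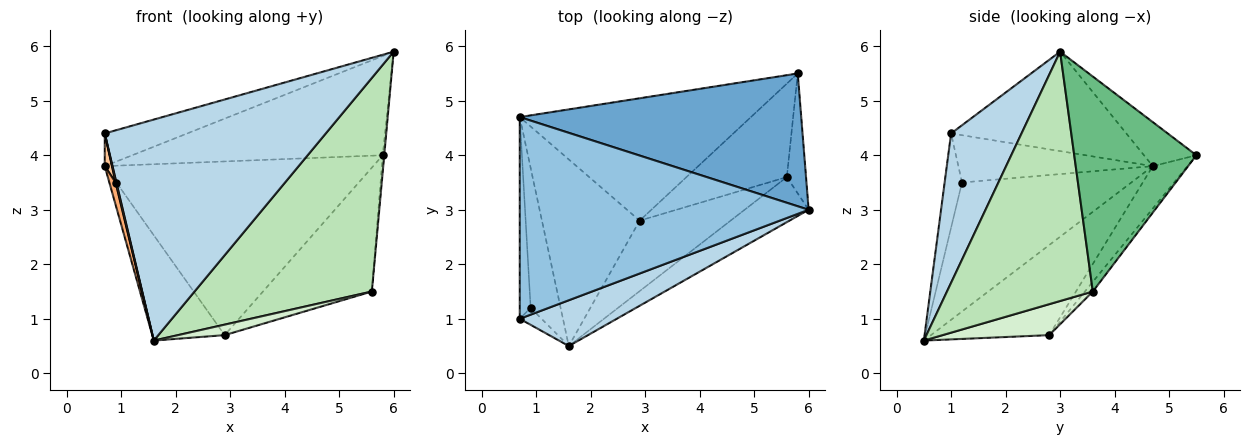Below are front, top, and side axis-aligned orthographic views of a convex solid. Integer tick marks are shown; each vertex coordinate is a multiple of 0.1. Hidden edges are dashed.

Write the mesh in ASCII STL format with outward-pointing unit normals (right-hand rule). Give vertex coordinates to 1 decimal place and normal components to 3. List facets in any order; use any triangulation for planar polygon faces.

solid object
 facet normal -0.124 0.594 0.795
  outer loop
   vertex 5.8 5.5 4.0
   vertex 0.7 4.7 3.8
   vertex 6.0 3.0 5.9
  endloop
 endfacet
 facet normal -0.322 0.152 0.935
  outer loop
   vertex 0.7 1.0 4.4
   vertex 6.0 3.0 5.9
   vertex 0.7 4.7 3.8
  endloop
 endfacet
 facet normal 0.298 -0.935 0.194
  outer loop
   vertex 0.7 1.0 4.4
   vertex 1.6 0.5 0.6
   vertex 6.0 3.0 5.9
  endloop
 endfacet
 facet normal -0.626 0.383 -0.679
  outer loop
   vertex 2.9 2.8 0.7
   vertex 1.6 0.5 0.6
   vertex 0.7 4.7 3.8
  endloop
 endfacet
 facet normal -0.105 0.813 -0.573
  outer loop
   vertex 2.9 2.8 0.7
   vertex 0.7 4.7 3.8
   vertex 5.8 5.5 4.0
  endloop
 endfacet
 facet normal -0.973 -0.036 -0.226
  outer loop
   vertex 0.9 1.2 3.5
   vertex 0.7 4.7 3.8
   vertex 1.6 0.5 0.6
  endloop
 endfacet
 facet normal -0.974 -0.036 -0.224
  outer loop
   vertex 0.9 1.2 3.5
   vertex 0.7 1.0 4.4
   vertex 0.7 4.7 3.8
  endloop
 endfacet
 facet normal -0.973 -0.040 -0.225
  outer loop
   vertex 0.9 1.2 3.5
   vertex 1.6 0.5 0.6
   vertex 0.7 1.0 4.4
  endloop
 endfacet
 facet normal 0.996 0.012 -0.089
  outer loop
   vertex 5.6 3.6 1.5
   vertex 5.8 5.5 4.0
   vertex 6.0 3.0 5.9
  endloop
 endfacet
 facet normal -0.058 0.797 -0.601
  outer loop
   vertex 5.6 3.6 1.5
   vertex 2.9 2.8 0.7
   vertex 5.8 5.5 4.0
  endloop
 endfacet
 facet normal 0.627 -0.762 -0.161
  outer loop
   vertex 5.6 3.6 1.5
   vertex 6.0 3.0 5.9
   vertex 1.6 0.5 0.6
  endloop
 endfacet
 facet normal 0.319 -0.140 -0.937
  outer loop
   vertex 5.6 3.6 1.5
   vertex 1.6 0.5 0.6
   vertex 2.9 2.8 0.7
  endloop
 endfacet
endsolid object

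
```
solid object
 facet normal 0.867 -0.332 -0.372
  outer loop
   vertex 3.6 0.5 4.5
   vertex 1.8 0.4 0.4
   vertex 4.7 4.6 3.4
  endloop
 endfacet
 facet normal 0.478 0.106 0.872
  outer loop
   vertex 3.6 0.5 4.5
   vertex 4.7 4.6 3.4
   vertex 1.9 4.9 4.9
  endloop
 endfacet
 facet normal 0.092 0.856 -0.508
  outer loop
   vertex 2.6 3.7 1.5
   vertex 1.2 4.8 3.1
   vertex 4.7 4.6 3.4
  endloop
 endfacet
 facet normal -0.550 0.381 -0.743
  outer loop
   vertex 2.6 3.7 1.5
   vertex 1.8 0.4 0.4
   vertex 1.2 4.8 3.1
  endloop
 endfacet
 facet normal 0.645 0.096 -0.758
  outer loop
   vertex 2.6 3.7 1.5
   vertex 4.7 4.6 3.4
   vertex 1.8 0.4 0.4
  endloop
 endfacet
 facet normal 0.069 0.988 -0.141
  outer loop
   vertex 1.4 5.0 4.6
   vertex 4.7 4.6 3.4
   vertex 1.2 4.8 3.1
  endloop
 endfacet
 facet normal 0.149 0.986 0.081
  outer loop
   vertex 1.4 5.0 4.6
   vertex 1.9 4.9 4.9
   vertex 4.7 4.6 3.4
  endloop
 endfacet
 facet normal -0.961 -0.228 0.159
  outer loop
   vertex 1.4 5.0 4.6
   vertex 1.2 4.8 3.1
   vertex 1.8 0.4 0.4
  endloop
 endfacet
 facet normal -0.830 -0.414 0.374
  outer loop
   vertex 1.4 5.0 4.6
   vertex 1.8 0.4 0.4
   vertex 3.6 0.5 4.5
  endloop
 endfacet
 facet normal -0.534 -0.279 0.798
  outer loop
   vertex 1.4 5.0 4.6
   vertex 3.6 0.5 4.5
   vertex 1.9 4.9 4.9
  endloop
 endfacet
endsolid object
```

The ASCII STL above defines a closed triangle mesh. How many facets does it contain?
10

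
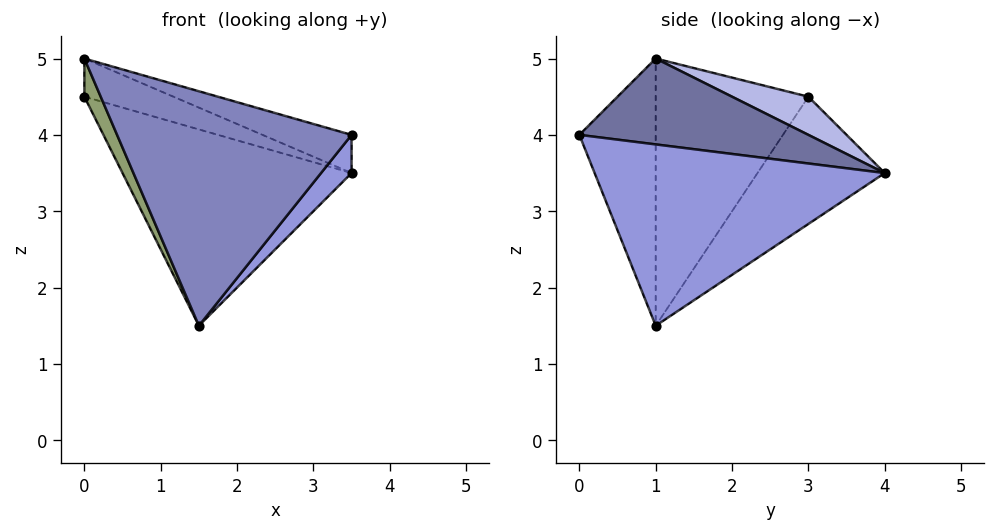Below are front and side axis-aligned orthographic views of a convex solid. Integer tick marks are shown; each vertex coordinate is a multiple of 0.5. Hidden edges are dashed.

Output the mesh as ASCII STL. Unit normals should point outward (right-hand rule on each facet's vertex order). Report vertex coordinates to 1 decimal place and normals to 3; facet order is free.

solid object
 facet normal 0.304 0.118 0.945
  outer loop
   vertex 3.5 0.0 4.0
   vertex 3.5 4.0 3.5
   vertex 0.0 1.0 5.0
  endloop
 endfacet
 facet normal -0.307 -0.943 -0.132
  outer loop
   vertex 1.5 1.0 1.5
   vertex 3.5 0.0 4.0
   vertex 0.0 1.0 5.0
  endloop
 endfacet
 facet normal 0.762 -0.080 -0.642
  outer loop
   vertex 1.5 1.0 1.5
   vertex 3.5 4.0 3.5
   vertex 3.5 0.0 4.0
  endloop
 endfacet
 facet normal 0.204 0.237 0.950
  outer loop
   vertex 0.0 3.0 4.5
   vertex 0.0 1.0 5.0
   vertex 3.5 4.0 3.5
  endloop
 endfacet
 facet normal -0.915 -0.098 -0.392
  outer loop
   vertex 0.0 3.0 4.5
   vertex 1.5 1.0 1.5
   vertex 0.0 1.0 5.0
  endloop
 endfacet
 facet normal -0.375 0.674 -0.637
  outer loop
   vertex 0.0 3.0 4.5
   vertex 3.5 4.0 3.5
   vertex 1.5 1.0 1.5
  endloop
 endfacet
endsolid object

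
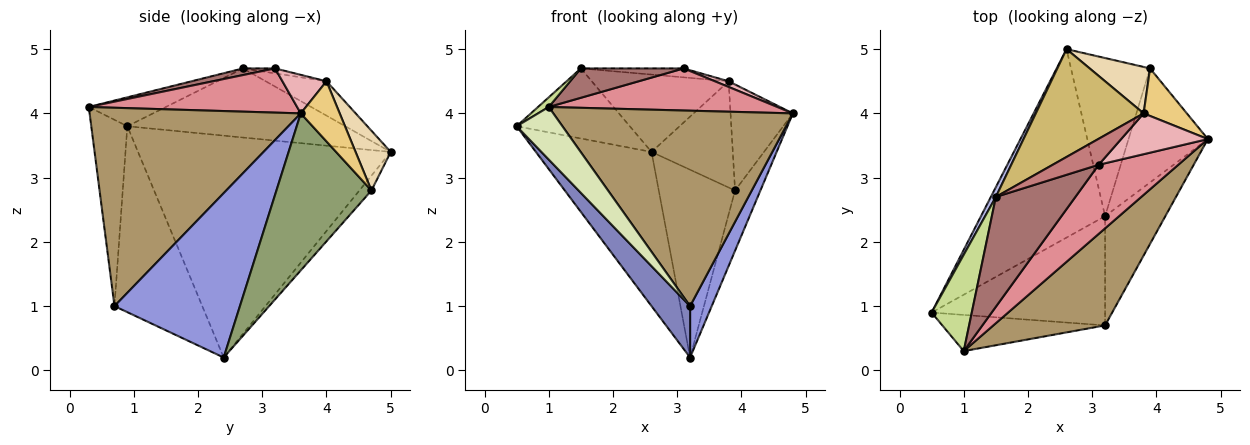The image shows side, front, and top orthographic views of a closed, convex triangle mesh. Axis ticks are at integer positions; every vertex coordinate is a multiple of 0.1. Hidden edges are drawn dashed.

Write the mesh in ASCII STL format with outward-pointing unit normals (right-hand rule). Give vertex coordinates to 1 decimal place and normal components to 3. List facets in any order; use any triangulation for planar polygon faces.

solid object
 facet normal -0.811 0.371 -0.453
  outer loop
   vertex 3.2 2.4 0.2
   vertex 0.5 0.9 3.8
   vertex 2.6 5.0 3.4
  endloop
 endfacet
 facet normal -0.696 -0.306 -0.650
  outer loop
   vertex 3.2 0.7 1.0
   vertex 0.5 0.9 3.8
   vertex 3.2 2.4 0.2
  endloop
 endfacet
 facet normal 0.927 -0.160 -0.340
  outer loop
   vertex 3.2 0.7 1.0
   vertex 3.2 2.4 0.2
   vertex 4.8 3.6 4.0
  endloop
 endfacet
 facet normal -0.886 0.460 0.064
  outer loop
   vertex 1.5 2.7 4.7
   vertex 2.6 5.0 3.4
   vertex 0.5 0.9 3.8
  endloop
 endfacet
 facet normal 0.868 0.232 -0.439
  outer loop
   vertex 3.9 4.7 2.8
   vertex 4.8 3.6 4.0
   vertex 3.2 2.4 0.2
  endloop
 endfacet
 facet normal -0.120 0.759 -0.639
  outer loop
   vertex 3.9 4.7 2.8
   vertex 3.2 2.4 0.2
   vertex 2.6 5.0 3.4
  endloop
 endfacet
 facet normal -0.582 -0.081 0.809
  outer loop
   vertex 1.0 0.3 4.1
   vertex 1.5 2.7 4.7
   vertex 0.5 0.9 3.8
  endloop
 endfacet
 facet normal -0.544 -0.691 -0.475
  outer loop
   vertex 1.0 0.3 4.1
   vertex 0.5 0.9 3.8
   vertex 3.2 0.7 1.0
  endloop
 endfacet
 facet normal 0.620 -0.703 0.349
  outer loop
   vertex 1.0 0.3 4.1
   vertex 3.2 0.7 1.0
   vertex 4.8 3.6 4.0
  endloop
 endfacet
 facet normal -0.251 0.564 0.787
  outer loop
   vertex 3.8 4.0 4.5
   vertex 2.6 5.0 3.4
   vertex 1.5 2.7 4.7
  endloop
 endfacet
 facet normal 0.495 0.793 0.356
  outer loop
   vertex 3.8 4.0 4.5
   vertex 4.8 3.6 4.0
   vertex 3.9 4.7 2.8
  endloop
 endfacet
 facet normal 0.368 0.852 0.372
  outer loop
   vertex 3.8 4.0 4.5
   vertex 3.9 4.7 2.8
   vertex 2.6 5.0 3.4
  endloop
 endfacet
 facet normal 0.080 -0.257 0.963
  outer loop
   vertex 3.1 3.2 4.7
   vertex 1.5 2.7 4.7
   vertex 1.0 0.3 4.1
  endloop
 endfacet
 facet normal -0.101 0.324 0.941
  outer loop
   vertex 3.1 3.2 4.7
   vertex 3.8 4.0 4.5
   vertex 1.5 2.7 4.7
  endloop
 endfacet
 facet normal 0.428 -0.470 0.772
  outer loop
   vertex 3.1 3.2 4.7
   vertex 1.0 0.3 4.1
   vertex 4.8 3.6 4.0
  endloop
 endfacet
 facet normal 0.403 -0.126 0.907
  outer loop
   vertex 3.1 3.2 4.7
   vertex 4.8 3.6 4.0
   vertex 3.8 4.0 4.5
  endloop
 endfacet
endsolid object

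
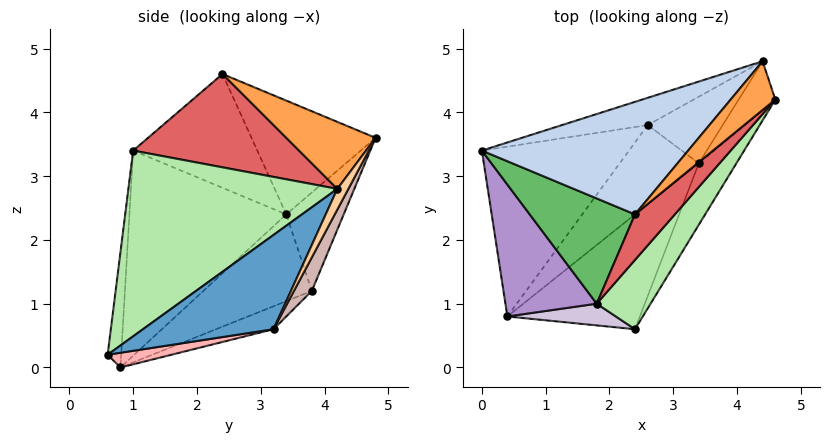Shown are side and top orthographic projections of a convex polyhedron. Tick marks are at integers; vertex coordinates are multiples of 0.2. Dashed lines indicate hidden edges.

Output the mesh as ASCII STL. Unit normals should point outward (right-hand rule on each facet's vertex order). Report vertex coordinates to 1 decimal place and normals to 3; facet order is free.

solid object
 facet normal 0.890 -0.288 -0.355
  outer loop
   vertex 3.4 3.2 0.6
   vertex 4.6 4.2 2.8
   vertex 2.4 0.6 0.2
  endloop
 endfacet
 facet normal -0.383 0.609 0.695
  outer loop
   vertex 4.4 4.8 3.6
   vertex 0.0 3.4 2.4
   vertex 2.4 2.4 4.6
  endloop
 endfacet
 facet normal 0.755 -0.420 0.504
  outer loop
   vertex 4.4 4.8 3.6
   vertex 2.4 2.4 4.6
   vertex 4.6 4.2 2.8
  endloop
 endfacet
 facet normal 0.296 0.798 -0.524
  outer loop
   vertex 4.4 4.8 3.6
   vertex 4.6 4.2 2.8
   vertex 3.4 3.2 0.6
  endloop
 endfacet
 facet normal -0.709 -0.258 0.656
  outer loop
   vertex 1.8 1.0 3.4
   vertex 2.4 2.4 4.6
   vertex 0.0 3.4 2.4
  endloop
 endfacet
 facet normal 0.754 -0.619 0.219
  outer loop
   vertex 1.8 1.0 3.4
   vertex 2.4 0.6 0.2
   vertex 4.6 4.2 2.8
  endloop
 endfacet
 facet normal 0.742 -0.590 0.317
  outer loop
   vertex 1.8 1.0 3.4
   vertex 4.6 4.2 2.8
   vertex 2.4 2.4 4.6
  endloop
 endfacet
 facet normal 0.110 0.110 -0.988
  outer loop
   vertex 0.4 0.8 0.0
   vertex 3.4 3.2 0.6
   vertex 2.4 0.6 0.2
  endloop
 endfacet
 facet normal -0.812 -0.458 0.361
  outer loop
   vertex 0.4 0.8 0.0
   vertex 1.8 1.0 3.4
   vertex 0.0 3.4 2.4
  endloop
 endfacet
 facet normal -0.109 -0.989 0.103
  outer loop
   vertex 0.4 0.8 0.0
   vertex 2.4 0.6 0.2
   vertex 1.8 1.0 3.4
  endloop
 endfacet
 facet normal -0.243 0.947 -0.212
  outer loop
   vertex 2.6 3.8 1.2
   vertex 0.0 3.4 2.4
   vertex 4.4 4.8 3.6
  endloop
 endfacet
 facet normal 0.231 0.824 -0.517
  outer loop
   vertex 2.6 3.8 1.2
   vertex 4.4 4.8 3.6
   vertex 3.4 3.2 0.6
  endloop
 endfacet
 facet normal -0.413 0.583 -0.700
  outer loop
   vertex 2.6 3.8 1.2
   vertex 0.4 0.8 0.0
   vertex 0.0 3.4 2.4
  endloop
 endfacet
 facet normal -0.240 0.507 -0.828
  outer loop
   vertex 2.6 3.8 1.2
   vertex 3.4 3.2 0.6
   vertex 0.4 0.8 0.0
  endloop
 endfacet
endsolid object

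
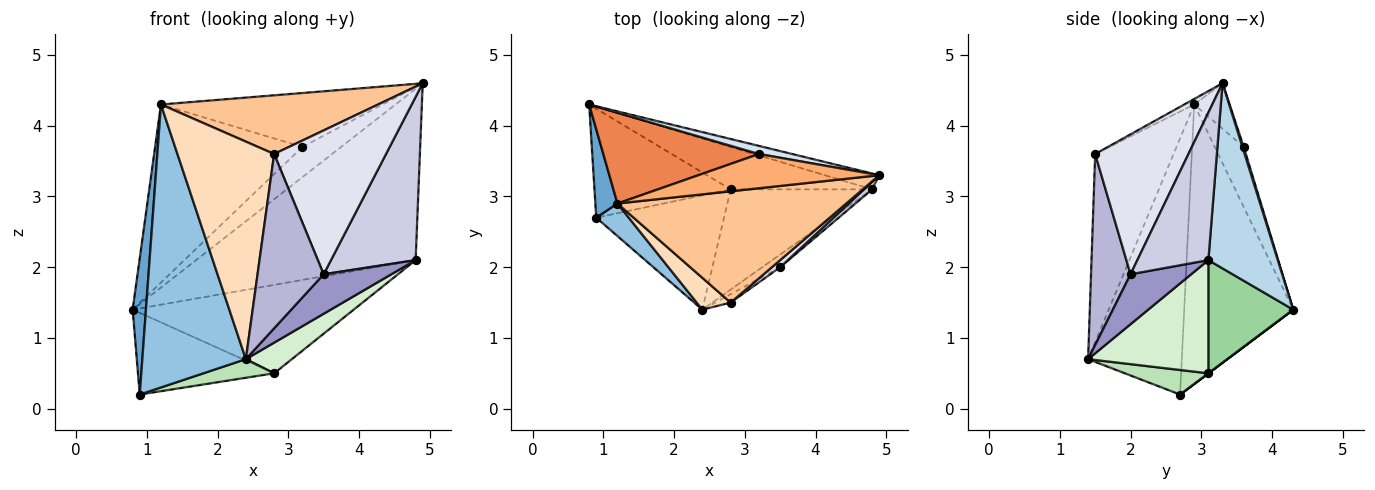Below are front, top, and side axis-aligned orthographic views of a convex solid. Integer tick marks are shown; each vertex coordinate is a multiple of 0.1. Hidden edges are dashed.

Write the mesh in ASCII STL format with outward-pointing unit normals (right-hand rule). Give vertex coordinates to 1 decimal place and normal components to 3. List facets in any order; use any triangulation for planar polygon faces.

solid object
 facet normal -0.990 -0.121 0.078
  outer loop
   vertex 1.2 2.9 4.3
   vertex 0.8 4.3 1.4
   vertex 0.9 2.7 0.2
  endloop
 endfacet
 facet normal -0.669 -0.739 0.085
  outer loop
   vertex 1.2 2.9 4.3
   vertex 0.9 2.7 0.2
   vertex 2.4 1.4 0.7
  endloop
 endfacet
 facet normal 0.300 0.950 -0.088
  outer loop
   vertex 4.8 3.1 2.1
   vertex 0.8 4.3 1.4
   vertex 4.9 3.3 4.6
  endloop
 endfacet
 facet normal 0.033 0.965 0.259
  outer loop
   vertex 3.2 3.6 3.7
   vertex 4.9 3.3 4.6
   vertex 0.8 4.3 1.4
  endloop
 endfacet
 facet normal -0.173 0.877 0.447
  outer loop
   vertex 3.2 3.6 3.7
   vertex 0.8 4.3 1.4
   vertex 1.2 2.9 4.3
  endloop
 endfacet
 facet normal -0.134 0.837 0.531
  outer loop
   vertex 3.2 3.6 3.7
   vertex 1.2 2.9 4.3
   vertex 4.9 3.3 4.6
  endloop
 endfacet
 facet normal -0.021 -0.466 0.884
  outer loop
   vertex 2.8 1.5 3.6
   vertex 4.9 3.3 4.6
   vertex 1.2 2.9 4.3
  endloop
 endfacet
 facet normal -0.626 -0.772 0.113
  outer loop
   vertex 2.8 1.5 3.6
   vertex 1.2 2.9 4.3
   vertex 2.4 1.4 0.7
  endloop
 endfacet
 facet normal 0.000 0.600 -0.800
  outer loop
   vertex 2.8 3.1 0.5
   vertex 0.9 2.7 0.2
   vertex 0.8 4.3 1.4
  endloop
 endfacet
 facet normal 0.327 0.852 -0.409
  outer loop
   vertex 2.8 3.1 0.5
   vertex 0.8 4.3 1.4
   vertex 4.8 3.1 2.1
  endloop
 endfacet
 facet normal 0.186 -0.158 -0.970
  outer loop
   vertex 2.8 3.1 0.5
   vertex 2.4 1.4 0.7
   vertex 0.9 2.7 0.2
  endloop
 endfacet
 facet normal 0.608 -0.232 -0.760
  outer loop
   vertex 2.8 3.1 0.5
   vertex 4.8 3.1 2.1
   vertex 2.4 1.4 0.7
  endloop
 endfacet
 facet normal 0.649 -0.725 -0.233
  outer loop
   vertex 3.5 2.0 1.9
   vertex 2.4 1.4 0.7
   vertex 4.8 3.1 2.1
  endloop
 endfacet
 facet normal 0.513 -0.858 -0.041
  outer loop
   vertex 3.5 2.0 1.9
   vertex 2.8 1.5 3.6
   vertex 2.4 1.4 0.7
  endloop
 endfacet
 facet normal 0.642 -0.766 0.036
  outer loop
   vertex 3.5 2.0 1.9
   vertex 4.8 3.1 2.1
   vertex 4.9 3.3 4.6
  endloop
 endfacet
 facet normal 0.640 -0.768 0.038
  outer loop
   vertex 3.5 2.0 1.9
   vertex 4.9 3.3 4.6
   vertex 2.8 1.5 3.6
  endloop
 endfacet
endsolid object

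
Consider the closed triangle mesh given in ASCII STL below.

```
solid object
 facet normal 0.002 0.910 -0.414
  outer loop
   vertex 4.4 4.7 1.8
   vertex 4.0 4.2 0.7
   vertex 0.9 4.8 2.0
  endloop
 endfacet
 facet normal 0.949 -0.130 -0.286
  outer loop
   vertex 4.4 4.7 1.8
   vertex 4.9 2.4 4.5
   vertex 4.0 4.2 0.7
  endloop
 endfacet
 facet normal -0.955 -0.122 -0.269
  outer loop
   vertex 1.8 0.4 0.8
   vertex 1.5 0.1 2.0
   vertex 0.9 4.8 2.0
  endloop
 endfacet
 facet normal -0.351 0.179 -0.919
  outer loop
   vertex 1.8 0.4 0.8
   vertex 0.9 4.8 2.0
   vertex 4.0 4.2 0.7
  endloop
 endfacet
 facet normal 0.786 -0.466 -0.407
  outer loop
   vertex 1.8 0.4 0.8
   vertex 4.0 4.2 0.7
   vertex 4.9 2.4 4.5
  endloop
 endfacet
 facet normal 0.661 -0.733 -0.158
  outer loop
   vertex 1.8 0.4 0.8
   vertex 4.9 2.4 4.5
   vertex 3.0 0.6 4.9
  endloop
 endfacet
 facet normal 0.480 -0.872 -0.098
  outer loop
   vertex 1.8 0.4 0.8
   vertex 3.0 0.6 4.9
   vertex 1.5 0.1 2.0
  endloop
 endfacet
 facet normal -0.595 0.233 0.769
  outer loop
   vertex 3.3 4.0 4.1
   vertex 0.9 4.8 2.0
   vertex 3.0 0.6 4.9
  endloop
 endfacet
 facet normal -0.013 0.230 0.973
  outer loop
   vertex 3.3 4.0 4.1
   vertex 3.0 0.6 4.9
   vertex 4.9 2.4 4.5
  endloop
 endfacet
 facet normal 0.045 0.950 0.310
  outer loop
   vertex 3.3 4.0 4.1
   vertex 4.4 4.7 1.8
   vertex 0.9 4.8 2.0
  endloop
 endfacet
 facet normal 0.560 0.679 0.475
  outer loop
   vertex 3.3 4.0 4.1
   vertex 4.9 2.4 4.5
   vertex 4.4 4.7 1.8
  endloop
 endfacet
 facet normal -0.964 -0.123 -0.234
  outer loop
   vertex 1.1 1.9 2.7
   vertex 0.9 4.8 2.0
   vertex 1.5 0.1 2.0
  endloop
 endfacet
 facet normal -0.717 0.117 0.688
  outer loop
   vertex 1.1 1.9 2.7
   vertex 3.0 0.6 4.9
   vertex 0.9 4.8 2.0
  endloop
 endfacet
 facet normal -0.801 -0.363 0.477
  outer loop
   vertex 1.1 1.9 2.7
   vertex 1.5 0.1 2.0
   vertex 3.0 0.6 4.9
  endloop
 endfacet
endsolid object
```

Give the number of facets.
14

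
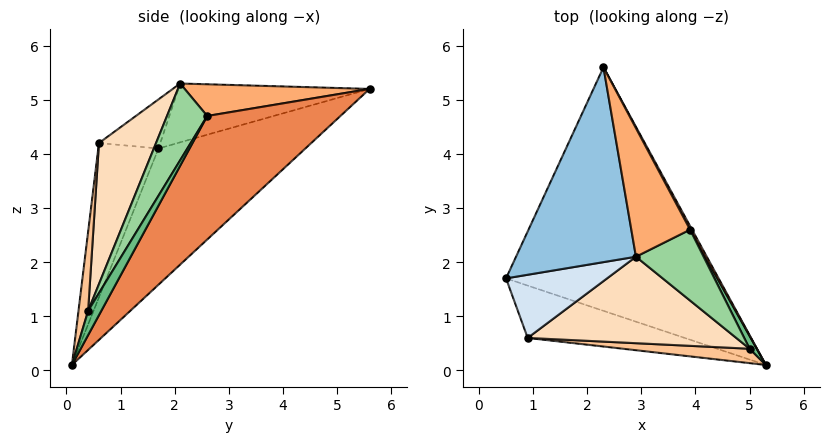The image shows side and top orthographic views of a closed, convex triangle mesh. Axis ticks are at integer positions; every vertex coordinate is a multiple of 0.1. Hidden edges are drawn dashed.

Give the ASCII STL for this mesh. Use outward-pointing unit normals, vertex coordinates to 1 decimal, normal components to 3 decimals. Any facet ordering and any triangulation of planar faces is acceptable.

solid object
 facet normal -0.485 0.437 -0.757
  outer loop
   vertex 2.3 5.6 5.2
   vertex 5.3 0.1 0.1
   vertex 0.5 1.7 4.1
  endloop
 endfacet
 facet normal -0.440 -0.050 0.897
  outer loop
   vertex 2.9 2.1 5.3
   vertex 2.3 5.6 5.2
   vertex 0.5 1.7 4.1
  endloop
 endfacet
 facet normal -0.668 -0.305 -0.679
  outer loop
   vertex 0.9 0.6 4.2
   vertex 0.5 1.7 4.1
   vertex 5.3 0.1 0.1
  endloop
 endfacet
 facet normal -0.436 -0.077 0.897
  outer loop
   vertex 0.9 0.6 4.2
   vertex 2.9 2.1 5.3
   vertex 0.5 1.7 4.1
  endloop
 endfacet
 facet normal 0.883 0.469 0.014
  outer loop
   vertex 3.9 2.6 4.7
   vertex 5.3 0.1 0.1
   vertex 2.3 5.6 5.2
  endloop
 endfacet
 facet normal 0.472 0.106 0.875
  outer loop
   vertex 3.9 2.6 4.7
   vertex 2.3 5.6 5.2
   vertex 2.9 2.1 5.3
  endloop
 endfacet
 facet normal 0.211 -0.917 0.338
  outer loop
   vertex 5.0 0.4 1.1
   vertex 0.9 0.6 4.2
   vertex 5.3 0.1 0.1
  endloop
 endfacet
 facet normal 0.333 -0.804 0.492
  outer loop
   vertex 5.0 0.4 1.1
   vertex 2.9 2.1 5.3
   vertex 0.9 0.6 4.2
  endloop
 endfacet
 facet normal 0.959 0.017 0.283
  outer loop
   vertex 5.0 0.4 1.1
   vertex 5.3 0.1 0.1
   vertex 3.9 2.6 4.7
  endloop
 endfacet
 facet normal 0.613 -0.577 0.540
  outer loop
   vertex 5.0 0.4 1.1
   vertex 3.9 2.6 4.7
   vertex 2.9 2.1 5.3
  endloop
 endfacet
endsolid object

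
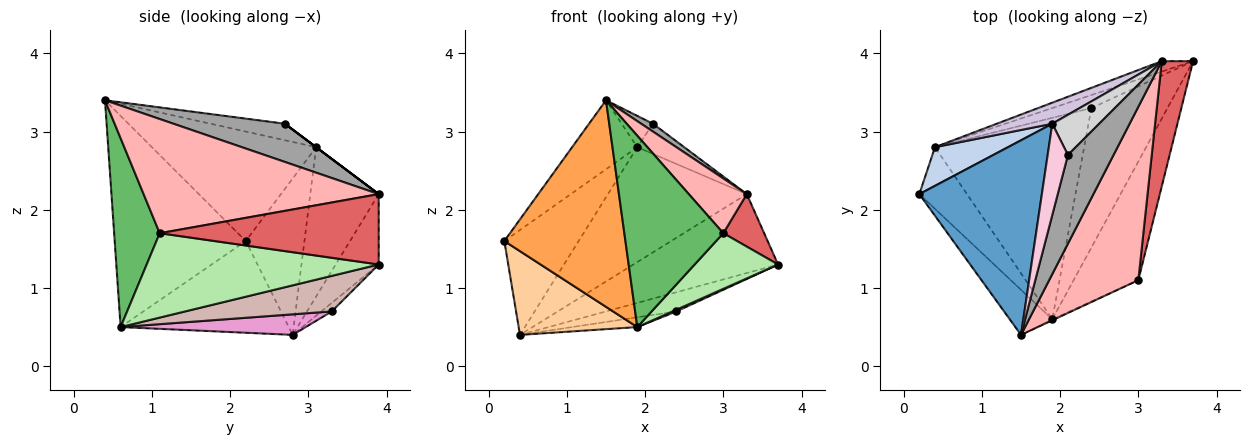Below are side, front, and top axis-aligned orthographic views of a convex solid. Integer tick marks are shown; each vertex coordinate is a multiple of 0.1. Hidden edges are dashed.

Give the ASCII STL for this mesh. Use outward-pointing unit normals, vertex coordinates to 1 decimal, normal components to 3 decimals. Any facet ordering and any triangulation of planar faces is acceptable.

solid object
 facet normal -0.644 0.256 0.721
  outer loop
   vertex 1.9 3.1 2.8
   vertex 0.2 2.2 1.6
   vertex 1.5 0.4 3.4
  endloop
 endfacet
 facet normal -0.595 0.754 0.278
  outer loop
   vertex 1.9 3.1 2.8
   vertex 0.4 2.8 0.4
   vertex 0.2 2.2 1.6
  endloop
 endfacet
 facet normal -0.727 -0.671 -0.147
  outer loop
   vertex 1.9 0.6 0.5
   vertex 1.5 0.4 3.4
   vertex 0.2 2.2 1.6
  endloop
 endfacet
 facet normal -0.752 -0.531 -0.391
  outer loop
   vertex 1.9 0.6 0.5
   vertex 0.2 2.2 1.6
   vertex 0.4 2.8 0.4
  endloop
 endfacet
 facet normal 0.418 -0.908 -0.005
  outer loop
   vertex 1.9 0.6 0.5
   vertex 3.0 1.1 1.7
   vertex 1.5 0.4 3.4
  endloop
 endfacet
 facet normal 0.763 -0.274 -0.585
  outer loop
   vertex 1.9 0.6 0.5
   vertex 3.7 3.9 1.3
   vertex 3.0 1.1 1.7
  endloop
 endfacet
 facet normal 0.901 -0.168 0.400
  outer loop
   vertex 3.3 3.9 2.2
   vertex 3.0 1.1 1.7
   vertex 3.7 3.9 1.3
  endloop
 endfacet
 facet normal 0.774 -0.191 0.604
  outer loop
   vertex 3.3 3.9 2.2
   vertex 1.5 0.4 3.4
   vertex 3.0 1.1 1.7
  endloop
 endfacet
 facet normal -0.283 0.951 -0.126
  outer loop
   vertex 3.3 3.9 2.2
   vertex 3.7 3.9 1.3
   vertex 0.4 2.8 0.4
  endloop
 endfacet
 facet normal -0.436 0.885 0.162
  outer loop
   vertex 3.3 3.9 2.2
   vertex 0.4 2.8 0.4
   vertex 1.9 3.1 2.8
  endloop
 endfacet
 facet normal -0.122 0.821 -0.558
  outer loop
   vertex 2.4 3.3 0.7
   vertex 0.4 2.8 0.4
   vertex 3.7 3.9 1.3
  endloop
 endfacet
 facet normal 0.423 -0.011 -0.906
  outer loop
   vertex 2.4 3.3 0.7
   vertex 3.7 3.9 1.3
   vertex 1.9 0.6 0.5
  endloop
 endfacet
 facet normal 0.136 0.048 -0.989
  outer loop
   vertex 2.4 3.3 0.7
   vertex 1.9 0.6 0.5
   vertex 0.4 2.8 0.4
  endloop
 endfacet
 facet normal -0.610 0.257 0.749
  outer loop
   vertex 2.1 2.7 3.1
   vertex 1.9 3.1 2.8
   vertex 1.5 0.4 3.4
  endloop
 endfacet
 facet normal 0.641 -0.067 0.765
  outer loop
   vertex 2.1 2.7 3.1
   vertex 1.5 0.4 3.4
   vertex 3.3 3.9 2.2
  endloop
 endfacet
 facet normal 0.000 0.600 0.800
  outer loop
   vertex 2.1 2.7 3.1
   vertex 3.3 3.9 2.2
   vertex 1.9 3.1 2.8
  endloop
 endfacet
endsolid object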